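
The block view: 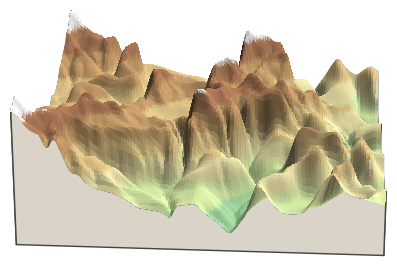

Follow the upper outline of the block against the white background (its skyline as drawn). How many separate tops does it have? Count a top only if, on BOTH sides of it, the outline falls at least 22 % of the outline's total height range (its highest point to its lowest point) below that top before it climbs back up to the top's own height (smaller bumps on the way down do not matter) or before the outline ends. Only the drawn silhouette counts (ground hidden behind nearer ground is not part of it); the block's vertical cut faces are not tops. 2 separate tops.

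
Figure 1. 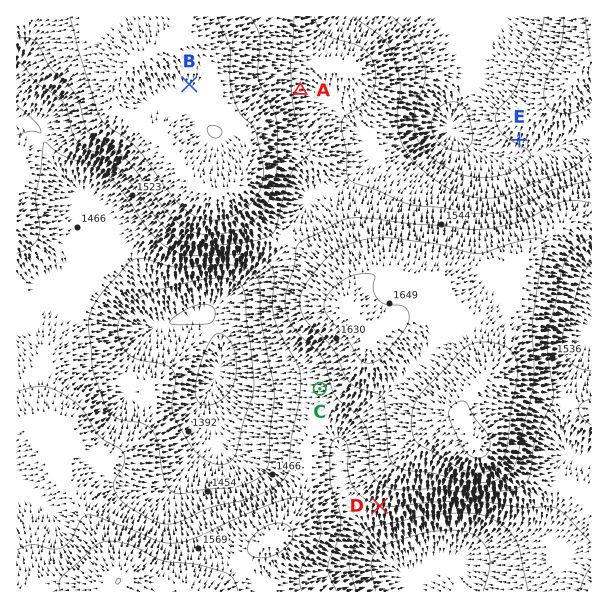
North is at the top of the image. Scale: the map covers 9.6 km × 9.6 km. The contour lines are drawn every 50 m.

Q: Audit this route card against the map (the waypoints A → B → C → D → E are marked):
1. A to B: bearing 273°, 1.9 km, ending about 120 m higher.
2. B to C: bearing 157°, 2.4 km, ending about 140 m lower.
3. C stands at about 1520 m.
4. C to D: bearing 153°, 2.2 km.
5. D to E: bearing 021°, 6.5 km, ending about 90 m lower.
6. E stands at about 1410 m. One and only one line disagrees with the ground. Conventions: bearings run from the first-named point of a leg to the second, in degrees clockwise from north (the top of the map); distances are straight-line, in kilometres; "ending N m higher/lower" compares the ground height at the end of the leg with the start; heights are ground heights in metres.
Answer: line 2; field distance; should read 5.5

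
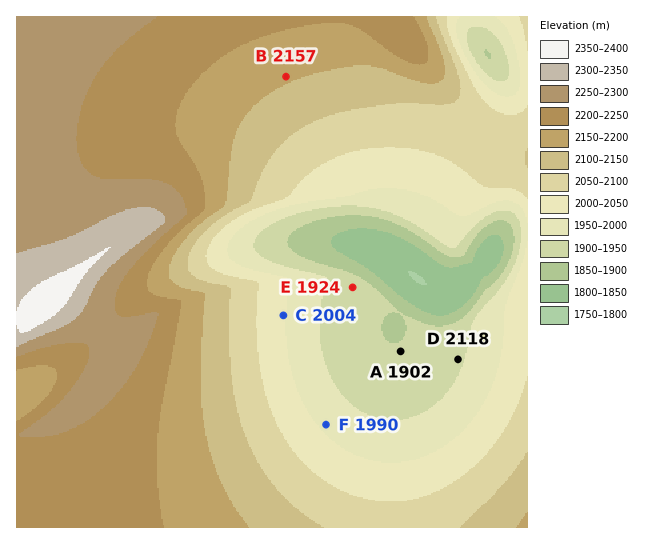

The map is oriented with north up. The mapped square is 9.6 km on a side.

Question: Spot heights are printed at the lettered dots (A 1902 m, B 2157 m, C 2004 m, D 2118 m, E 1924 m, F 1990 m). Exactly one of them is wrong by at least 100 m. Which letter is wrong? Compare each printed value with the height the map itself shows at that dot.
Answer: D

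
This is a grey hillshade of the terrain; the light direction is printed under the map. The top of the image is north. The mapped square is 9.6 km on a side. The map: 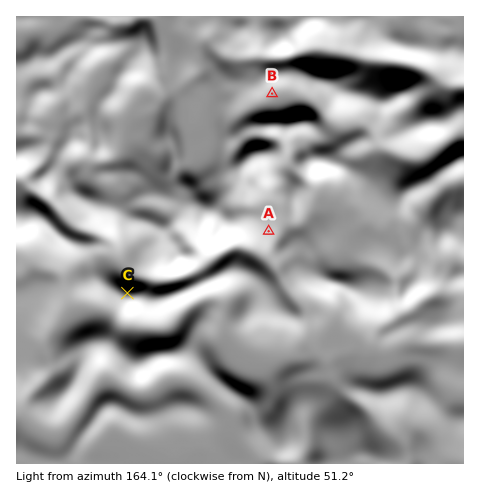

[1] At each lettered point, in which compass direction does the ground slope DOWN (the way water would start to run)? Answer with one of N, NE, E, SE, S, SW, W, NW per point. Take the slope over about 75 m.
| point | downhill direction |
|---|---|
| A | SE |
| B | SE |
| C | N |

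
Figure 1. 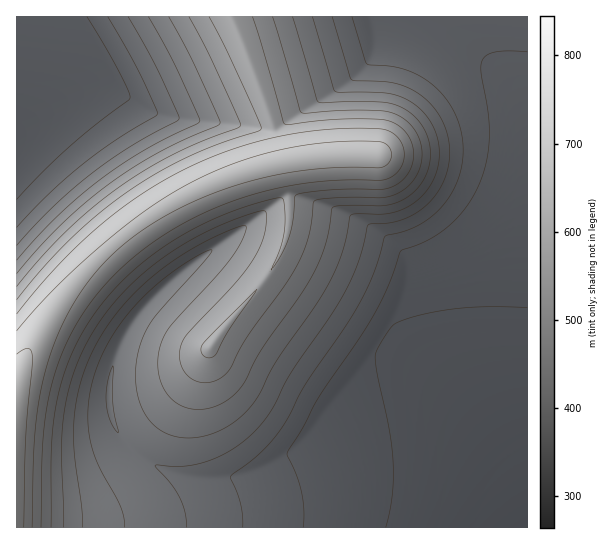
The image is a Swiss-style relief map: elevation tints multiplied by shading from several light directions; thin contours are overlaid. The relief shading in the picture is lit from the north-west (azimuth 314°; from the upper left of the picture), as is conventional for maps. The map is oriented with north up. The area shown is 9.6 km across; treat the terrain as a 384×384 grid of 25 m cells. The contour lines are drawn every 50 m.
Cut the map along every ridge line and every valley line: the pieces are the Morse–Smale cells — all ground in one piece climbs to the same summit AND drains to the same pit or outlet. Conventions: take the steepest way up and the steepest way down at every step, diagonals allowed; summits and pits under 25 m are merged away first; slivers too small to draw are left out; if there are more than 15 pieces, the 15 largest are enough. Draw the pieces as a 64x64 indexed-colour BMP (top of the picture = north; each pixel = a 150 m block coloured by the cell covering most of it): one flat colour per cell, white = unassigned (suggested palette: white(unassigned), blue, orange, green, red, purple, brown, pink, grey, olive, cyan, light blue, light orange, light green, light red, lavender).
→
<image width="64" height="64" href="data:image/bmp;base64,Qk12CAAAAAAAAHYAAAAoAAAAQAAAAEAAAAABAAQAAAAAAAAIAAATCwAAEwsAABAAAAAAAAAA////ALR3HwAOf/8ALKAsACgn1gC9Z5QAS1aMAMJ34wB/f38AIr28AM++FwDox64AeLv/AIrfmACWmP8A1bDFABEREREREREREREREREREREREREREREREREREREREREREREREREREREREREREREREREREREREREREREREREREREREREREREREREREREREREREREREREREREREREREREREREREREREREREREREREREREREREREREREREREREREREREREREREREREREREREREREREREREREREREREREREREREREREREREREREREREREREREREREREREREREREREREREREREREREREREREREREREREREREREREREREREREREREREREREREREREREREREREREREREREREREREREREREREREREREREREREREREREREREREREREREREREREREREREREREREREREREREREREREREREREREREREREREREREREREREREREREREREREREREREREREREREREREREREREREREREREREREREREREREREREREREREREREREREREREREREREREREREREREREREREREREREREREREREREREREREREREREREREREREREREREREREREREREREREREREREREREREREREREREREREREREREREREREREREREREREREREREREREREREREREREREREREREREREREREREREREREREREREREREREREREREREREREREREREREREREREREREREREREREREREREREREREREREREREREREREREREREREREREREREREREREREREREREREREREREREREREREREREREREREREREREREREREREREREREREREREREREREREREREREREREREREhERERERERERERERERERERERERERERERERERERERERESERERERERERERERERERERERERERERERERERERERERERIhEREREREREREREREREREREREREREREREREREREREREiERERERERERERERERERERERERERERERERERERERERESIhERERERERERERERERERERERERERERERERERERERERIiIREREREREREREREREREREREREREREREREREREREREiIhERERERERERERERERERERERERERERERERERERERESIiIRERERERERERERERERERERERERERERERERERERERIiIiEREREREREREREREREREREREREREREREREREREREiIiIRERERERERERERERERERERERERERERERERERERESIiIiERERERERERERERERERERERERERERERERERERERIiIiIhEREREREREREREREREREREREREREREREREREREiIiIiIRERERERERERERERERERERERERERERERERERESIiIiIiERERERERERERERERERERERERERERERERERERIiIiIiIhEREREREREREREREREREREREREREREREREREiIiIiIiIRERERERERERERERERERERERERERERERERESIiIiIiIiERERERERERERERERERERERERERERERERERIiIiIiIiIiEREREREREREREREREREREREREREREREREiIiIiIiIiIhERERERERERERERERERERERERERERERESIiIiIiIiIiIhERERERERERERERERERERERERERERERIiIiIiIiIiIiIREREREREREREREREREREREREREREREiIiIiIiIiIiIiIRERERERERERERERERERERERERERESIiIiIiIiIiIiIiIRERERERERERERERERERERERERERIiIiIiIiIiIiIiIiIREREREREREREREREREREREREREiIiIiIiIiIiIiIiIiIhERERERERERERERERERERERESIiIiIiIiIiIiIiIiIiIiIRERERERERERERERERERERIiIiIiIiIiIiIiIiIiIiIiEREREREREREREREREREREiIiIiIiIiIiIiIiIiIiIiIRERERERERERERERERERESIiIiIiIiIiIiIiIiIiIiIRERERERERERERERERERERIiIiIiIiIiIiIiIiIiIiIhEREREREREREREREREREREiIiIiIiIiIiIiIiIiIiIiERERERERERERERERERERESIiIiIiIiIiIiIiIiIiIiIRERERERERERERERERERERIiIiIiIiIiIiIiIiIiIiIREREREREREREREREREREREiIiIiIiIiIiIiIiIiIiIhERERERERERERERERERERESIiIiIiIiIiIiIiIiIiIiERERERERERERERERERERERIiIiIiIiIiIiIiIiIiIiEREREREREREREREREREREREiIiIiIiIiIiIiIiIiIiIRERERERERERERERERERERESIiIiIiIiIiIiIiIiIiIRERERERERERERERERERERERIiIiIiIiIiIiIiIiIiIhEREREREREREREREREREREREiIiIiIiIiIiIiIiIiIiERERERERERERERERERERERESIiIiIiIiIiIiIiIiIiERERERERERERERERERERERERIiIiIiIiIiIiIiIiIiIREREREREREREREREREREREREiIiIiIiIiIiIiIiIiIRERERERERERERERERERERERESIiIiIiIiIiIiIiIiIhERERERERERERERERERERERER"/>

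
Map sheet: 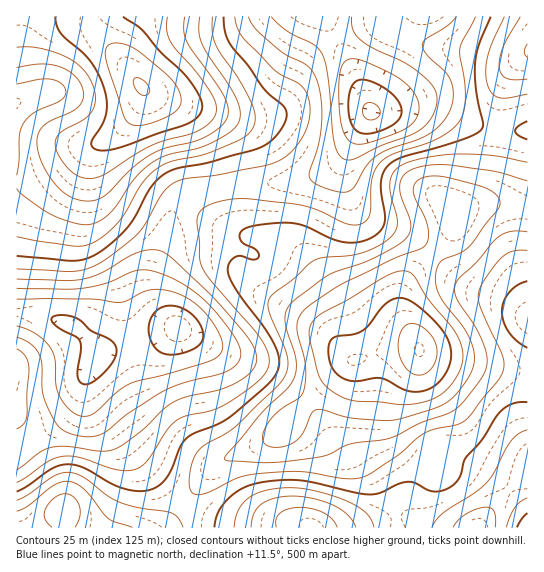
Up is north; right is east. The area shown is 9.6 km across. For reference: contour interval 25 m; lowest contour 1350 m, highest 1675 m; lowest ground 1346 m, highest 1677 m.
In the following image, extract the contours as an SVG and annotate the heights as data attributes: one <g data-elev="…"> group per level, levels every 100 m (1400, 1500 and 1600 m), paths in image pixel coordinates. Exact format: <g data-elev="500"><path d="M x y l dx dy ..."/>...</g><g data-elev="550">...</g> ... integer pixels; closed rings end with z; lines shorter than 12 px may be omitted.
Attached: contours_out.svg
<g data-elev="1400"><path d="M17 299l74 0 28 3 8-2 22-10 9-1 11 2 18 7 16 13 15 20 4 10 1 6-4 8-9 6-81 23-12 8-22 21-6 3-7 0-7-2-5-4-11-15-3-12-1-25-6-12-14-13-18-7"/><path d="M354 144l-7-5-4-9-3-13-1-22 0-17 2-11 5-6 7-2 17 5 31 15 13 14 4 8 1 6-3 12-11 10-36 14-8 1z"/></g><g data-elev="1500"><path d="M214 527l5-16 10-13 15-11 19-5 22-2 17 1 67 13 10-1 19-9 9-2 8 1 16 8 14-1 7-4 6-6 8-22 16-18 17-27 7-6 7-3 14-2"/><path d="M527 513l-6 6-4 8"/><path d="M527 348l-10-7-8-9-5-10-2-11 2-9 5-9 8-7 10-5"/><path d="M17 256l54 5 11-1 9-3 16-10 19-18 9-12 15-28 7-9 7-6 13-6 30-5 48-14 12-5 10-9 9-14 0-11-4-5-17-15-17-24-17-21-6-12-1-16"/><path d="M527 139l-9-4-3-4 3-5 9-5"/><path d="M491 17l-12 28-4 18 1 24 7 35-1 7-4 4-12 5-63 19-14 8-5 6-3 8 0 12 4 28-2 8-5 6-15 8-17 1-15-3-29-14-17-2-32 3-8 3-5 4 0 4 2 5 14 8 2 3 1 4-5 3-13-4-6 1-6 7-1 9 7 16 31 41 11 20 2 9 0 8-4 8-6 9-42 35-10 6-23 8-7 5-7 9-13 30-6 7-8 5-12 2-16-2-14-5-28-16-16-4-8 2-8 3-24 17-10 6"/></g><g data-elev="1600"><path d="M390 403l13 2 12-1 13-3 10-5 8-6 8-9 6-11 3-11-1-13-7-15-27-32-14-23-4-4-5-1-8 1-10 3-37 23-28 15-9 8-4 9 1 11 8 32 3 8 6 6 11 8 12 5z"/><path d="M17 47l20 1 24 6 16 9 12 14 6 17 0 8-2 7-8 10-25 14-4 5-1 7 5 13 11 13 12 7 12 0 12-5 44-28 48-15 10-7 6-8 1-10-5-12-14-20-21-23-6-9-3-11 0-13"/></g>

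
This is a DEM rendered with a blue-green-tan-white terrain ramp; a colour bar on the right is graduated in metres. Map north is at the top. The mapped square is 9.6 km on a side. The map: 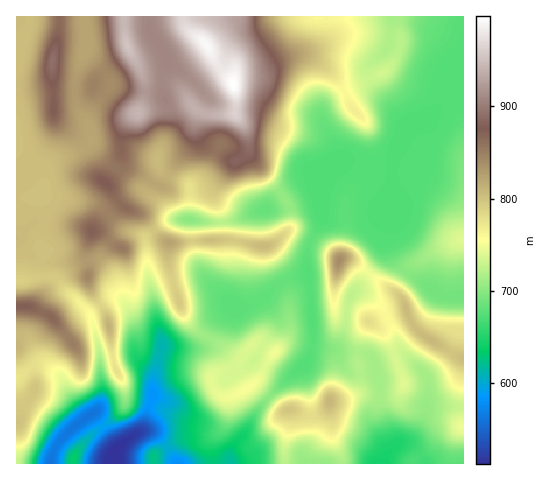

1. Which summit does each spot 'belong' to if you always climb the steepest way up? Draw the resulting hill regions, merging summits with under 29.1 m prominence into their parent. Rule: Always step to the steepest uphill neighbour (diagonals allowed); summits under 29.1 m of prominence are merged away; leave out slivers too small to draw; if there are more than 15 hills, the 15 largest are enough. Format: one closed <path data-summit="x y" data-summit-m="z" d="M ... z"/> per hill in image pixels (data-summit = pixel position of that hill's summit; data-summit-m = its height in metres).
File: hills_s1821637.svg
<path data-summit="234 84" data-summit-m="998" d="M463 16l-313 0 0 15 18 30-5 14-1 14 8 23 0 11-13 38 7 13 25 11 1 25-2 9-14-1-15-16-12-8-20-18-19-13-18-20-8 7-29 12-5 4-2 6-12-10-13-6-5-6 0 130 15 0 12-4 12 1 35 36 9 33 3 37-1 20-3 7-5 3 23 33-1 18 62-1-12-19-10-10-14-3 12-34 1-20 8-30 27 1 11-3 16-25 11-9 26-7 11-6 17-16 27-9 1-28 14-25-4-16 0-19 9-17 11-7 11 0 19 4 21-1 12-37 10-7 11-1 8-5 16-21 7-3 10-1z"/><path data-summit="248 388" data-summit-m="752" d="M308 274l-27 8-17 16-11 6-26 7-11 9-12 21-9 6-33 0-8 30-1 20-12 34 14 3 10 10 13 20 52 0 0-9 3-8 11-12 16-28 48-46 6-18-3-52z"/><path data-summit="340 260" data-summit-m="840" d="M392 161l-6 4-17 0-19-4-11 0-11 7-9 17 0 19 4 16-15 30 0 23 3 18 3 36-1 19 21 2 5-5 7-20 4-25 31-41 3-25 5-14-1-14 4-8z"/><path data-summit="330 400" data-summit-m="808" d="M314 346l-6 15-48 46-16 28-11 12-3 8 1 9 151 0 5-10 8-8-15-40 0-22-7-24-5-6-8-2-21 0z"/><path data-summit="463 239" data-summit-m="740" d="M463 90l-9 0-7 3-16 21-8 5-11 1-10 7-10 38 0 31-4 8 2 18-3 10 2 18 7 13 9 9 14 8 15 12 10 4 20-1z"/><path data-summit="127 46" data-summit-m="953" d="M148 16l-64 1 3 25-1 11 18 17 8 14-24 33-1 5 5 12-1 10 17 19 19 13 20 18 12 8 15 16 14 1 2-9-1-25-25-11-7-13 13-38 0-11-8-23 1-14 5-14-18-30z"/><path data-summit="433 341" data-summit-m="807" d="M390 211l-8 27-1 19-30 38-8 41-9 12-5 1 10 3 25 1 5 3 6 8 16-8 13-3 23 24 0 32 7-3 29 1 1-110-20-1-7-2-32-22-9-9-9-20 0-11 3-10z"/><path data-summit="53 62" data-summit-m="890" d="M83 16l-52 0-3 13-12 21 0 98 5 8 17 8 7 8 3-6 5-4 29-12 10-9-2-15-13-20-3-12 3-21 10-28z"/><path data-summit="26 306" data-summit-m="874" d="M52 276l-36 5 0 96 22-13 10 2 14 11 8 19 17 21 11-7 4-13-2-44-6-27-4-13-35-36z"/><path data-summit="74 459" data-summit-m="634" d="M94 414l-10 4-25 23-6 10-1 13 62-1 2-17z"/>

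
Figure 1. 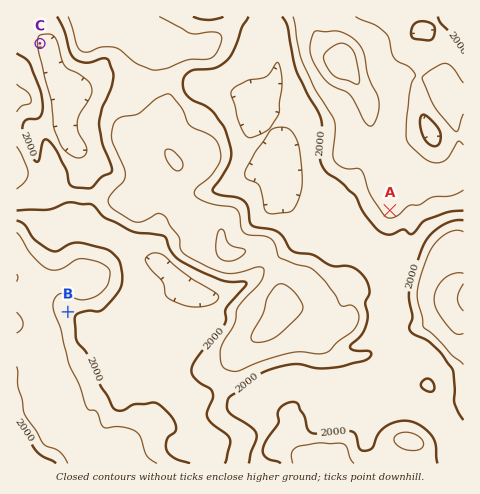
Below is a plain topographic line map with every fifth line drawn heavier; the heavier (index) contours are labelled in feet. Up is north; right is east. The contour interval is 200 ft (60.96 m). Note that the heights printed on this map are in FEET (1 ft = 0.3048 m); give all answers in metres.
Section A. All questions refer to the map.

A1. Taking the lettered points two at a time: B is below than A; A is above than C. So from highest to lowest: A B C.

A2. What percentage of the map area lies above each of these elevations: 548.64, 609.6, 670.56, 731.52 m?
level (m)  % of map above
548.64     94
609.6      59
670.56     34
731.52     4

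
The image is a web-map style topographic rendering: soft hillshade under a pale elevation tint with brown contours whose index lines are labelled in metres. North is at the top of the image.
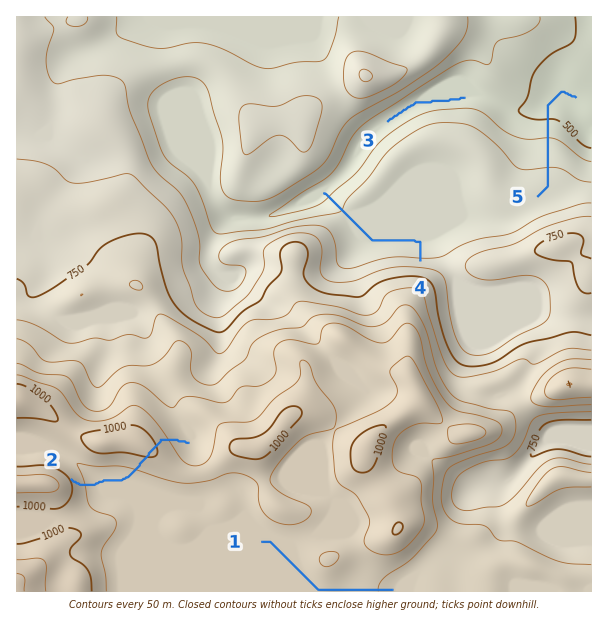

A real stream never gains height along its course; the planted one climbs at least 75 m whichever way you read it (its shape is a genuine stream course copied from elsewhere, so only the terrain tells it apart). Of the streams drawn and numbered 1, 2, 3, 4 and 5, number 2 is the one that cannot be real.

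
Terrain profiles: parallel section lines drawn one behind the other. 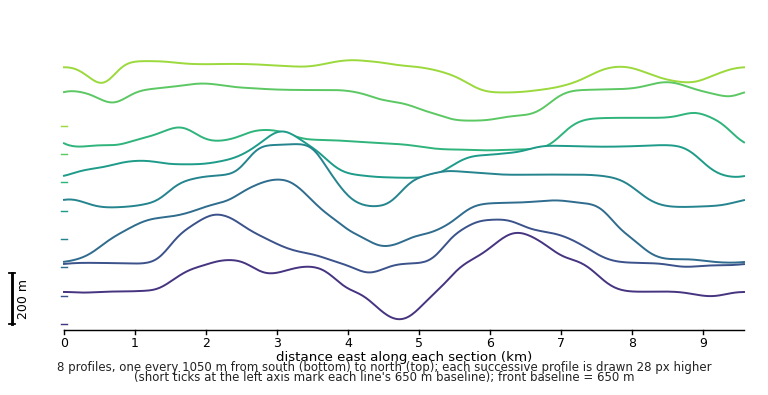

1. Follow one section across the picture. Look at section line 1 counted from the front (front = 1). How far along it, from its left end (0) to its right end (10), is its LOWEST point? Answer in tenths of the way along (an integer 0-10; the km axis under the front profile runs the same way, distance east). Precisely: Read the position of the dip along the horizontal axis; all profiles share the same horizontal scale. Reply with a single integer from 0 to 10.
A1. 5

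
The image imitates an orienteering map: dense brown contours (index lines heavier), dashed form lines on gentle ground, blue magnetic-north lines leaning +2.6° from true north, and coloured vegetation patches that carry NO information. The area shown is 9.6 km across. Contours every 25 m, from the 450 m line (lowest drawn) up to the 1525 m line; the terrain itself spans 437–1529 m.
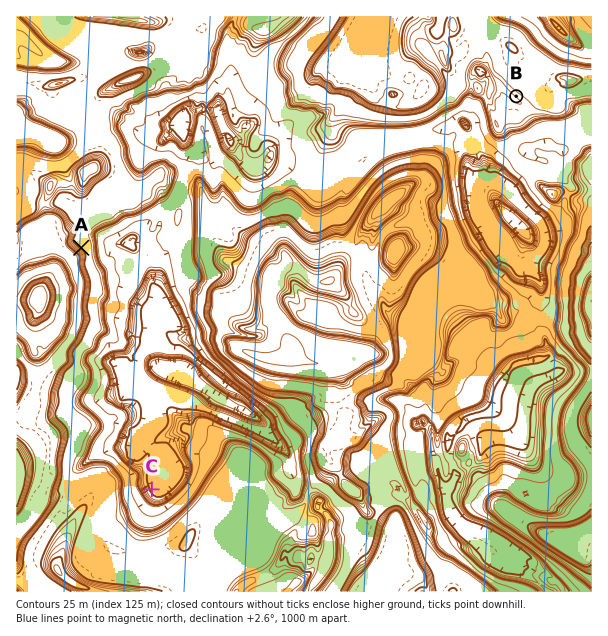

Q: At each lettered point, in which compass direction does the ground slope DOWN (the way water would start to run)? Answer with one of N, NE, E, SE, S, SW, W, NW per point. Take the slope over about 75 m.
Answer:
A NE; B SW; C NE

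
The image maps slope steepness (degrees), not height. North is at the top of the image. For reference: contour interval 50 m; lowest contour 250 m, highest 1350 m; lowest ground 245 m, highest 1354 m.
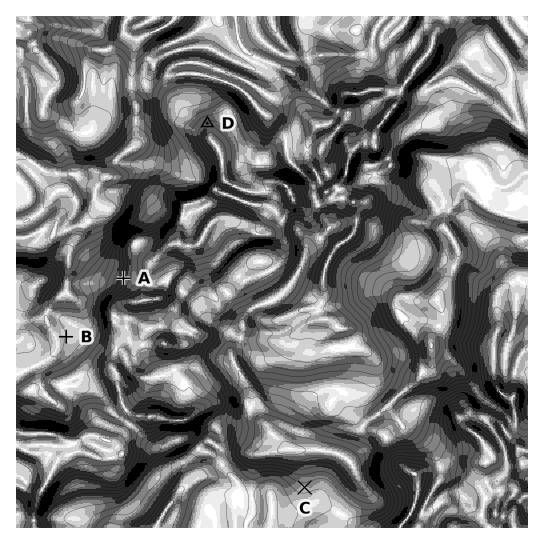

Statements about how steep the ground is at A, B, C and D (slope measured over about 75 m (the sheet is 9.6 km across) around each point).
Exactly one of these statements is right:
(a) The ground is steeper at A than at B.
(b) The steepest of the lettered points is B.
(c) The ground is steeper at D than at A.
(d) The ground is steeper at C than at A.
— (a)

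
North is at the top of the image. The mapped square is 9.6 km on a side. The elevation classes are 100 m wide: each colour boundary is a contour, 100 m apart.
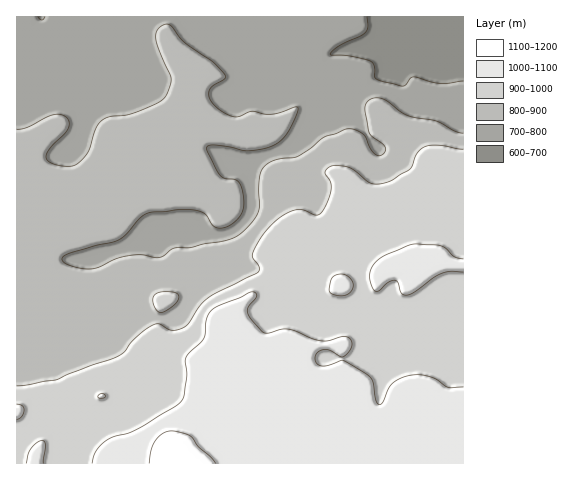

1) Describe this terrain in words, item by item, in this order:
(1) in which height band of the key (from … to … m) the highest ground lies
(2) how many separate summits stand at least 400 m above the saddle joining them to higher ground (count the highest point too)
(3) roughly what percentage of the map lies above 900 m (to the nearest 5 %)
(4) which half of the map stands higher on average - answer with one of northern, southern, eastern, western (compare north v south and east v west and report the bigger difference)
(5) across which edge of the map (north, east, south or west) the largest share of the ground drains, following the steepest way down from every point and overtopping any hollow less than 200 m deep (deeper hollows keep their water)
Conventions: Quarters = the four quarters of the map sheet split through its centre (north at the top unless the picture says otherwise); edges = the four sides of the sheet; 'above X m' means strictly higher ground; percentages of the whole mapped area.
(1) Between 1100 and 1200 m: that is the band holding the highest ground.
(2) There is 1 summit with 400 m or more of prominence.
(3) Roughly 45 % of the ground is higher than 900 m.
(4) The southern half stands higher on average than the northern half.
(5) Most of the ground drains across the northern edge.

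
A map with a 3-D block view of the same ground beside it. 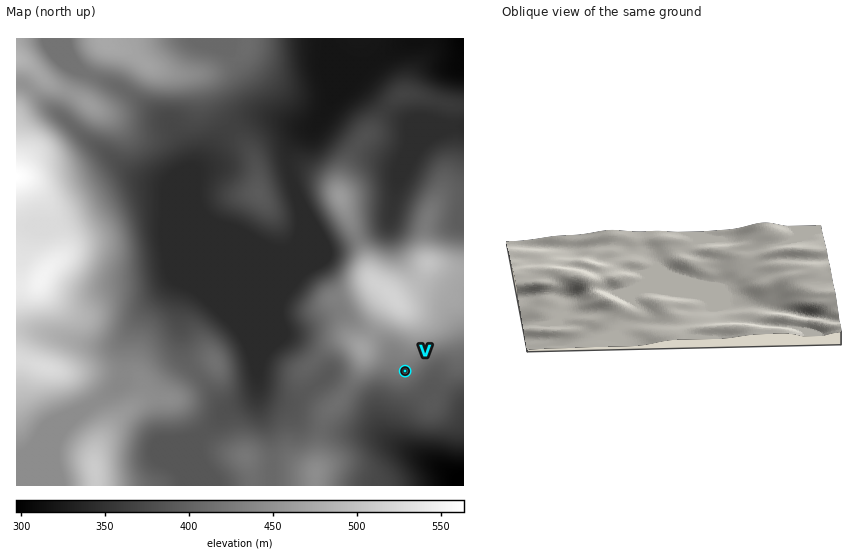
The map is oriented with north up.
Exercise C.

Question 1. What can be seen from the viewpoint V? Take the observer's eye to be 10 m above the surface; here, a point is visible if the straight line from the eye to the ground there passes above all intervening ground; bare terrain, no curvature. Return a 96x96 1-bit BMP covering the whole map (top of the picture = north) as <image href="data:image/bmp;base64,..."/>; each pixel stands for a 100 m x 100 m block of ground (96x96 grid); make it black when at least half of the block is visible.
<image width="96" height="96" href="data:image/bmp;base64,Qk2+BAAAAAAAAD4AAAAoAAAAYAAAAGAAAAABAAEAAAAAAIAEAAATCwAAEwsAAAIAAAAAAAAA////AAAAAAAAAH/4AAAgAP///8AAAH/8AAAwAH///4AAAH/8AAA4AP///wAAAH/+AAA4AP///gAAAH/+AAA8Af///AAAAH//gAB+A///+AAAAH//4AB+P///8AAAAH//+AD/f///4AAAAH///AH/////4AAAAH///gf/////wAAAAH/8f//4f///wAAAAD/4P//gAf//wAAAAD/wP//gAH//wADAAB/wP//AAD//8ADwAA/wP/+AAD///wD4AAfwf/8AAB///8D/AAHwf/wAAB///+D/4AD4f8AAAB////D//AB4f4AAAA////Af/4A//wAAAAf///gH/8Af/AAAAAP///gAf+Af8AAAAAH///8Af/AeAAAAAAB///8Af+AAAAAAAAA///8A/4AAAAAAAAA///8B/wAAAAAAAAA///8D/AAAAAAAAAA///8P4AAAAAAAAAA////8AAAAAAAAAAAf//8AAAAAAAAAAAAf//8AAAAAAAAAAAAP//8AAAAAAAAAAAAH//8AAAAAAAAAAAAH//8AAAAAAAAAAAAH/4MAAAAAAAAAAAAP/gEAAAAAAAAAAAAP/AAAAAAAAAAAAAAP8AAAAAAAAAAAAAAPgAAAAAAAAAAAAAAMAAAAAAAAAAAAAAAAAAAAAAAAAAAAAAAAAAAAAAAAAAAAAAAAAAAAAAAAAAAAAAAAAAAAAAAAAAAAAAAAAAAAAAAAAAAAAAAAAAAAAAAAAAAAAAAAAAAAAAAAAAAAAAAAAAAAAAAAAAAAAAAAAAAAAAAAAAAAAAAAAAAAAAAAAAAAAAAAAAAAAAAAAAAAAAAAAAAAAAAAAAAAAAAAAAAAAAAAAAAAAAAAAAAAAAAAAAAAAAAAAAAAAAAAAAAAAAAAAAAAAAAAAAAAAAAAAAAAAAAAAAAAAAAAAAAAAAAAAAAAAAAAAAAAAAAAAAAAAAAAAAAAAAAAAAAAAAAAAAAAAAAAAAAAAAAAAAAAAAAAAAAAAAAAAAAAAAAAAAAAAAAAAAAAAAAAAAAAAAAAAAAAAAAAAAAAAAAAAAAAAAAAAAAAAAAAAAAAAAAAAAAAAAAAAAAAAAAAAAAAAAAAAAAAAAAAAAAAAAAAAAAAAAAAAAAAAAAAAAAAAAAAAAAAAAAAAAAAAAAAAAAAAAAAAAAAAAAAAAAAAAAAAAAAAAAAAAAAAAAAAAAAAAAAAAAAAAAAAAAAAAAAAAAAAAAAAAAAAAAAAAAAAAAAAAAAAAAAAAAAAAAAAAAAAAAAAAAAAAAAAAAAAAAAAAAAAAAAAAAAAAAAAAAAAAAAAAAAAAAAAAAAAAAAAAAAAAAAAAAAAAAAAAAAAAAAAAAAAAAAAAAAAAAAAAAAAAAAAAAAAAAAAAAAAAAAAAAAAAAAAAAAAAAAAAAAAAAAAAAAAAAAAAAAAAAAAAAAAAAAAAAAAAAAAAAAAAAAAAAAAAAAAAAAAAAAAAAAAAAAAAAAAAAAAAAAAAAAAAAAAAAAAAAAAAAAAAAAAAAAAAAAAAAAAAAAAAAAAAAAAAAAAAAAAAAAAAA="/>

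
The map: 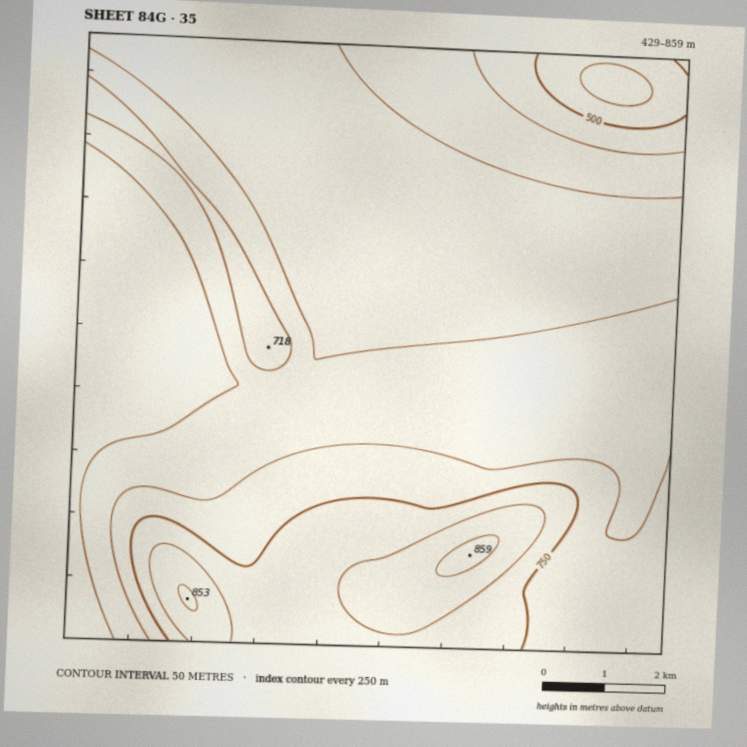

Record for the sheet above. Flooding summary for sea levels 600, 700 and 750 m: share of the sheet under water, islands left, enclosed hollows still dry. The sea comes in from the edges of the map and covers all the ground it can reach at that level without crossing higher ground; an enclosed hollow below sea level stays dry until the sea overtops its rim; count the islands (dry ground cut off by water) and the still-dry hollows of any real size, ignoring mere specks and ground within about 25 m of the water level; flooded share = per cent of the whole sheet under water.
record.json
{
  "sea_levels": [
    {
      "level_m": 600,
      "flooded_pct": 10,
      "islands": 0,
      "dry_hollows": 0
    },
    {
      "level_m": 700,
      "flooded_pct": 71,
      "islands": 0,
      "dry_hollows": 0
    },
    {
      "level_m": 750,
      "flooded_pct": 85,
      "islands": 0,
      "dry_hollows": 0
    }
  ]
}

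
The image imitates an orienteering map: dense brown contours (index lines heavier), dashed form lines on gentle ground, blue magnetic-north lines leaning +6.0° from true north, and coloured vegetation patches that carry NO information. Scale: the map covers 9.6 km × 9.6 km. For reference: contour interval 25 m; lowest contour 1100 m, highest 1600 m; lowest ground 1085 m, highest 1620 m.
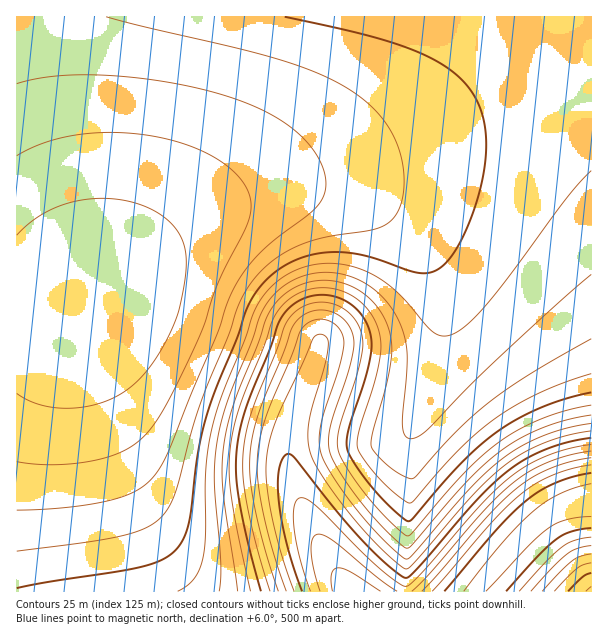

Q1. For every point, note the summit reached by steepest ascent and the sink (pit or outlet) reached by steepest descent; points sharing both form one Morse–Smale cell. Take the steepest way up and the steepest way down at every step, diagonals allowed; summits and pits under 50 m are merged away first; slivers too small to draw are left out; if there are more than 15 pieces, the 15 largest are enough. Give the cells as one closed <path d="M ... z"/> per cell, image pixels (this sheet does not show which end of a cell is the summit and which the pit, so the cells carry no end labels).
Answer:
<path d="M591 16l-574 0-1 298 41-1 17-3 10-4 65-54 37-28 39-20 30-11 33-6 30 0 26 5 33 13 21 15 14 14 12 17 15 34 5 26 0 22-6 32-28 69 2 28-6 86 0 43 68 1 38-46 31-29 20-11 29-6z"/><path d="M318 187l-30 0-21 3-42 14-52 30-89 72-10 4-17 3-41 2 1 277 389-1 0-43 6-86-2-28 18-42 12-39 4-20 0-22-4-20-6-19-10-21-12-17-14-14-33-21-21-7z"/><path d="M591 500l-15 2-13 4-20 11-31 29-37 45 116 1z"/>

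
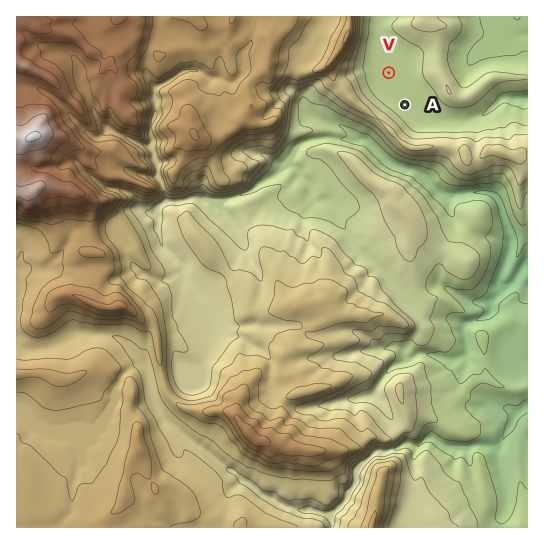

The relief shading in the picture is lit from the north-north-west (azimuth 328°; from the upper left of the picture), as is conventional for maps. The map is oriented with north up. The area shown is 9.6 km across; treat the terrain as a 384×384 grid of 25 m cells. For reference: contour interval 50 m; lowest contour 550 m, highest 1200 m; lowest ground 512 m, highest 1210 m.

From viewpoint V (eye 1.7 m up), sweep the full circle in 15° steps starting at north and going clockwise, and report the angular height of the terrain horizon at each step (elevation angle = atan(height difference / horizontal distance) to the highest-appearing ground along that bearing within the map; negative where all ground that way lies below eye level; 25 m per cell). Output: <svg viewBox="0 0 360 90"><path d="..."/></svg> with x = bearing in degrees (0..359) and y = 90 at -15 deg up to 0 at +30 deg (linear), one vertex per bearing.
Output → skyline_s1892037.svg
<svg viewBox="0 0 360 90"><path d="M0 58l15-4 15-3 15 1 15 2 15-1 15-1 15 0 15 3 15-3 15-1 15-2 15-4 15-2 15-2 15-2 15-1 15 1 15 0 15-9 15-6 15 1 15 17 15 17"/></svg>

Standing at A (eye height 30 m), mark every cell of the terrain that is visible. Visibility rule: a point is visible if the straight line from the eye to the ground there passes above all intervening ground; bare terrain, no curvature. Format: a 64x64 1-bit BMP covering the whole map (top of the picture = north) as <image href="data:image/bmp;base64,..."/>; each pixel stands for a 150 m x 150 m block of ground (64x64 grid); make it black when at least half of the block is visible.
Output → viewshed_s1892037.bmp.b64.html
<image width="64" height="64" href="data:image/bmp;base64,Qk0+AgAAAAAAAD4AAAAoAAAAQAAAAEAAAAABAAEAAAAAAAACAAATCwAAEwsAAAIAAAAAAAAA////AAAAAAAAAAAAAAAAAAAAAAAAAAAAAAAAAAAAAAAAAAAAAAAAAAAAAAAAAAAAAAAAAAAAAAAAAAAAAAAAAAAAAAAAAAAAAAAAAAAAAAAAAAAAAAAAAAAAAAAAAAAAAAAAAAAAAAAAAAAAAAAAAAAAAAAAAAAAAAAAAAAAAAAAAAAAAAAAAAAAAAAAAAAAAAAAAAAAAAAAAAAAAAAAAAAAAAAAAAAAAAAAAAAAAAAAAAAAAAAAAAAAAAAAAAAAAAAAAAAAAAAAAAAAAAAAAAAAAAAAAAAAAAAAAAAAAAAAAAAAAAAAAAAAAAAAAAAAAAAAAAAAAAAAAAAAAAAAAAAAAAAAAAAAAAAAAAAAAAAAAAAAAAAAAAAAAAAAAAAAAAAAAAAAAAAAAAAAAAAAAAAAAAAAAAAAAAAAAAAAAAAAAAAAAAAAAAAAAAAAAAAAAAAAAAAAAAAAAAAAAAAAAAAAAAAAAAAAAAAAAAAAAAAAAAAAAAAAAAAAAAAAAAAAAAAAAAAAAToAAAAAAAD/+wAAAAAAAf//AAAAAAAD//4AAAAAAAf+DAAAAAAAH/4AAAAAAAA//gAAAAAAAH/8AAAAAAAAf/wAAAAAAAH/+AAAAAAAA//wAAAAAAAB//AAAAAAAAD/+AAAAAAAAH/4AAAAAAAAf/gAAAAAAAA//AAAAAAAADwAAA=="/>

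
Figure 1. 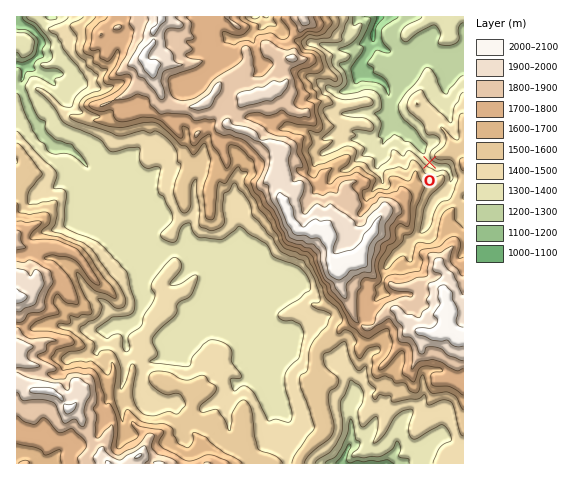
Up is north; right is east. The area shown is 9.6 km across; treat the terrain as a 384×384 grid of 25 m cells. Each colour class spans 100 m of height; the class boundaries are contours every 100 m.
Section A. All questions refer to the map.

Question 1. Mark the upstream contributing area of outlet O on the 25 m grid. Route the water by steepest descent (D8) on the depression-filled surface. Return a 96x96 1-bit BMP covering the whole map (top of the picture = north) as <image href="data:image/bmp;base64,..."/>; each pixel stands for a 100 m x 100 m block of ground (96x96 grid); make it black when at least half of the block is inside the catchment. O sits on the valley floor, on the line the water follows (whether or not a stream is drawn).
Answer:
<image width="96" height="96" href="data:image/bmp;base64,Qk2+BAAAAAAAAD4AAAAoAAAAYAAAAGAAAAABAAEAAAAAAIAEAAATCwAAEwsAAAIAAAAAAAAA////AAAAAAAAAAAAAAAAAAAAAAAAAAAAAAAAAAAAAAAAAAAAAAAAAAAAAAAAAAAAAAAAAAAAAAAAAAAAAAAAAAAAAAAAAAAAAAAAAAAAAAAAAAAAAAAAAAAAAAAAAAAAAAAAAAAAAAAAAAAAAAAAAAAAAAAAAAAAAAAAAAAAAAAAAAAAAAAAAAAAAAAAAAAAAAAAAAAAAAAAAAAAAAAAAAAAAAAAAAAAAAAAAAAAAAAAAAAAAAAAAAAAAAAAAAAAAAAAAAAAAAAAAAAAAAAAAAAAAAAAAAAAAAAAAAAAAAAAAAAAAAAAAAAAAAAAAAAAAAAAAAAAAAAAAAAAAAAAAAAAAAAAAAAAAAAAAAAAAAAAAAAAAAAAAAAAAAAAAAAAAAAAAAAAAAAAAAAAAAAAAAAAAAAAAAAAAAAAAAAAAAAAAAAAAAAAAAAAAAAAAAAAAAAAAAAAAAAAAAAAAAAAAAAAA/AAAAAAAAAAAAAwD/AAAAAAAAAAAAB8H/AAAAAAAAAAAAD8P/AAAAAAAAAAAAD+P/AAAAAAAAAAAAD///AAAAAAAAAAAAH///AAAAAAAAAAAAH///AAAAAAAAAAAAP///AAAAAAAAAAAAP///AAAAAAAAAAAAf///AAAAAAAAAAAAf///gAAAAAAAAAAAf///AAAAAAAAAAAAP///AAAAAAAAAAAAP//+AAAAAAAAAAAAB//+AAAAAAAAAAAAA///AAAAAAAAAAAAA///gAAAAAAAAAAAAf//gAAAAAAAAAAAAf//gAAAAAAAAAAAAP//gAAAAAAAAAAAAH//AAAAAAAAAAAAAH//AAAAAAAAAAAAAH//AAAAAAAAAAAAAD//AAAAAAAAAAAAAD//gAAAAAAAAAAAAA//wAAAAAAAAAAAAAP/wAAAAAAAAAAAAAH/4AAAAAAAAAAAAAD/4AAAAAAAAAAAAAB/4AAAAAAAAAAAAAB/8AAAAAAAAAAAAAB/8AAAAAAAAAAAAAB/8AAAAAAAAAAAAAA/8AAAAAAAAAAAAAAP8AAAAAAAAAAAAAAH8AAAAAAAAAAAAAAD4AAAAAAAAAAAAAAAwAAAAAAAAAAAAAAAAAAAAAAAAAAAAAAAAAAAAAAAAAAAAAAAAAAAAAAAAAAAAAAAAAAAAAAAAAAAAAAAAAAAAAAAAAAAAAAAAAAAAAAAAAAAAAAAAAAAAAAAAAAAAAAAAAAAAAAAAAAAAAAAAAAAAAAAAAAAAAAAAAAAAAAAAAAAAAAAAAAAAAAAAAAAAAAAAAAAAAAAAAAAAAAAAAAAAAAAAAAAAAAAAAAAAAAAAAAAAAAAAAAAAAAAAAAAAAAAAAAAAAAAAAAAAAAAAAAAAAAAAAAAAAAAAAAAAAAAAAAAAAAAAAAAAAAAAAAAAAAAAAAAAAAAAAAAAAAAAAAAAAAAAAAAAAAAAAAAAAAAAAAAAAAAAAAAAAAAAAAAAAAAAAAAAAAAAAAAAAAAAAAAAAAAAAAAAAAAAAAAAAAAAAAAAAAAAAAAAAAAAAAAAAAAAAAAAAAAAAAAAAAAA="/>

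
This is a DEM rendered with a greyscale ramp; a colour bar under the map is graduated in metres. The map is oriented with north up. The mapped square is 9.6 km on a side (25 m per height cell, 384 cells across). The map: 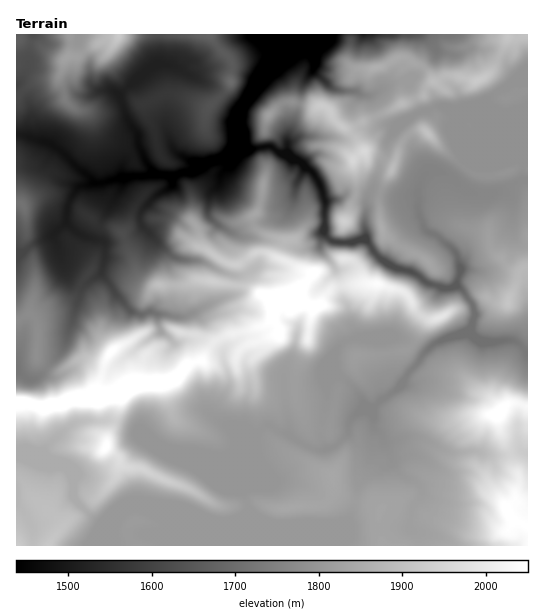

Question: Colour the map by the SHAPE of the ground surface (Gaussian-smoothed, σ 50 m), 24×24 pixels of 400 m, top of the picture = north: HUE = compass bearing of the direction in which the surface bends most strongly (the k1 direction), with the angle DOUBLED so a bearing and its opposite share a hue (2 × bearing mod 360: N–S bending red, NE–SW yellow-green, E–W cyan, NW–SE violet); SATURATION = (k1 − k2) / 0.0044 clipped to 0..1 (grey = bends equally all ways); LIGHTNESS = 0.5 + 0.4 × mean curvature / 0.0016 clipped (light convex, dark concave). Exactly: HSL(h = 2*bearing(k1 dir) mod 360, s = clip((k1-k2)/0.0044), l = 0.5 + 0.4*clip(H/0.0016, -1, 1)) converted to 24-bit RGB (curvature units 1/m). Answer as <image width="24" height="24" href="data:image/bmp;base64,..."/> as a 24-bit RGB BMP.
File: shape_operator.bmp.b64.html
<image width="24" height="24" href="data:image/bmp;base64,Qk32BgAAAAAAADYAAAAoAAAAGAAAABgAAAABABgAAAAAAMAGAAATCwAAEwsAAAAAAAAAAAAAkWeQood1m2pcW3tye3uAh4h5g3l6f3+Af39/f39/f39/f39/f399f39/gIB/dXd/iol6f4Z6g3N/g3J5bWKLklGMupJjXqdgh2x3eox8q36mrUdnUnhigIl6hHmBfnp1e1xSYbFraoaUk2yVj3Knam2bfZNvaoCChIuAhoCBdH6GfYCIbW98ZGKKrppjdp1/dpGSiIGPak6Mr4SxvmR2U2VIfl1IV8bQjOLkk0uch2h2b45vf3tuh3Rzi3x7dIyOe4aMg4GLh3WOgXR5cmp/ZXukdrWprnV+hJN0hH1rgFdhc1tHt7VigprYlNTlpENVe0xQf31+f39/f3t/e4B4fYqIgoibknaHcoN6f3hvjHN7hnGHaGWNdbOUh1WOlLpofnlgXYpmiGGreXbCouuwaj1wdUNDf3Jif39sdIx2fH6AfHqCf5SPl5Nga4BVpGlqeH6FgHGDhnlziGZqjn1VgX8/lZVLfpJMfXZYdI1DLmwuWqIz3olHN0RTfWRzh6aIfZmgh26JfXdyfIZuhGtkhZF/hXySXIqGjW6Si3R9h2x5eW+XgnebqneVjMFxR1CGsr/01MD5wYvucqHj3U9uOm04XW1BbKNFYG1ZgGZzj3lfZaFpcnuJhY2BgXWJjIJxZ4BTbZCbg4ybcouUX3efbGO40qfXeoTeXkscYGAjqJdPwWF5UlSs4rXxsrHv3p3kNVpmRHxTeL5PZLh4b22Ahox7cXKBkGt4eZaOVpVSdo5Qf31tYXh+dbacb65kfHRCnmKIN6GItkLPR3m0y8xGfpZNWXtFx2KjwpHjNTe+zJpyuJRIOWBAnYVKVXlqlHyUhX2MknyKNJ5xjneugZ+WaYd+k4Fyhlp0YZh2laJ7IGBlubVD5qPnuFfyJdhYjCYSXcJaulTDtWKNuXKqfJHVYKj6OmmCYYZpiIJqiG2Etl5iJmcQW4ouhUM8enw4j15DcIKmo52KLVNqmr9+UJ5KbXodwAAtgf8Jjk0pnYRcsFybtFV90HJWtuQPcUg5Q2xUoZVLTGlGrXVQ4NL5a7bbEUygr31/Vphrt16GgK6dXUaZbaVilDNEziuwy3hTcZyNbY9MQHMsky9hlsfXlHS+aczL5p7iXzObuq6DUVmowPbfJGiD7I6gmQDEi5/Co3W9mbpWWaBkcUdtc7FPiDylUq2nwbTliG3XsK7gsELpGrprgpk8kVtO0IKcN8rVlkjAqufjcrXqaAYAmyMAAHxTpcBseWpar211Y8dHgUSDZm59rKx6Q0WHg65yPn1UjiIMnHQBXPTgloPdXILcYeKmL9YlngDg0e331gVSWAAAg9Hknc27iSKIaqVpfaeNZ52Lm8pePT9mmp1jh2pRVLKoe6tsPyBTpOHfg+ODjSOfbUwjcLwmuE7D67uFMwAyo64AGQA3tui+aZFngDVFXlWydpSZgJZ2jWpyust8T2B8RmOZi7SsU46KtDx7W23GOc3Au+mSQxLdqX7Q079WP2tN2rmQABKP9d7WBDOnsrJphV5+dImffJGLcIWHmH1+c2qOuY2plHuwPJmTlZNVXWmisIW4Nt+7Pit91rBdMlhTaUdr6c+dS52Vke1qLAAz0PoaPZKWmYZPZXWAfot7gYB5fnRneH5hdItvkotgjWhmq16ll01Zeo9CY60sjzYQBO8sZYAUnk3HPVZ98ejRXnfFYQAtJkTlzKKHPqGV5ol+Smt5fX5siGhhe5qcfnmcZ2yYk3yhiV5YilJtjpR8d4aLYkWkec19nDJzvVNtH8MdDT5XxdIAMwAEpELuYu3sb8ae3KPIK22+mEeNgbRKYJqmf39/f39/f4B9hXlKdl9be2dMhalkYpB5cT57mLVzZV2FrqiNt8mIDAUu+N7TJ0yGi54fcpAnVeKOrHdNPXZLYEHHj+Kdc2N8f4GAf39/f39/iWOfllagsOLPi6TTeFqoal2yl3uYanSFhqqj2Y2JAC4z6sfh4KPxa5Xp0uzxVkCvq2Sgzm/ONc+/f4U6d3xLcHxchnd6eYR3kl2hp2K809FMU2UfaWkuS4xml3mVfJeghVRgzlaDgt2rBTEluq5yHr5hlwETylwQdpU2V39PhUls1YvShGHG0YnaPpdjboiHYn2CWFCh3ayqxCHRk8VvO3BaWXhXe2xZdlZgaq1U3aeXHG2SJWw533sxRCTDx+fZnI/auH/Vd6e4PrOfllC7qWeEynaiSYdvYYSlPm6VyLRtmVLI5rbFZY3GRVOxZ1/BbYe6fNaOl5NOjkWsHxeuy1UWG5x/4OaHPTNvk6Qtpl8xm0FjbqBKl1VLr2xslnG6"/>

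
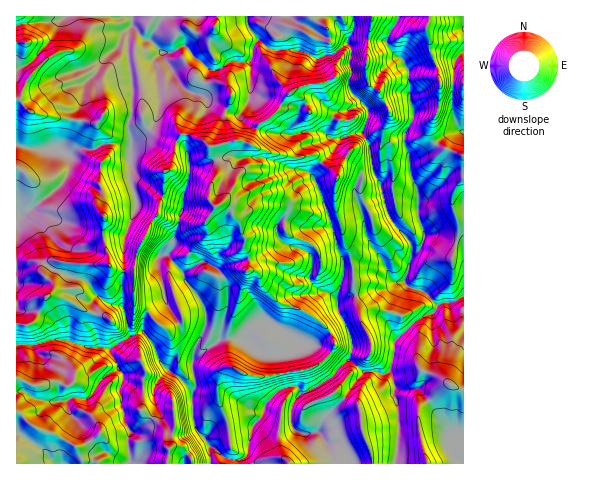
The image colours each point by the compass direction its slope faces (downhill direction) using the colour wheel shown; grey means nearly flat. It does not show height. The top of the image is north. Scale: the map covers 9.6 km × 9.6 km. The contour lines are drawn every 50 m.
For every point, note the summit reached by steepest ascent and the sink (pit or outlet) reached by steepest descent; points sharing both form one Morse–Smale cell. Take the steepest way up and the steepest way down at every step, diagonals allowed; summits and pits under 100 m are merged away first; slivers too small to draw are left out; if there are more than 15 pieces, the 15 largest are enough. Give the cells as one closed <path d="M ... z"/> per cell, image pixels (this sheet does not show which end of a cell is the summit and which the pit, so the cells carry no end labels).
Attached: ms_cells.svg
<path d="M132 25l-4 14 0 18 5 30-1 29-4 8 4 19 11-7 10-10 4 8 21 8 7 5 5 18-2 20-5 11 0 13-11 32 0 8-4 5-10 4 0 11 7 33-15 10-7 9 0 11 11 12 6 17 6 7 15 11 12 14 3-7-4-16 1-12 28-19 20 0 17 13 9 4 17 0 7-3 8-9 20 2 25 16 4-2 3 1 13 11 13 0 4 2 7-1 2-3 3-9 2-20 22-21 16-6 6-10 15-2 10-7 0-163-8 0-11 4-15 15-21 11 3 16 6 17 0 23 6 14-3 16-9 7 0-11-24-29-7-29-8-15-3-26-8-12 6-16 0-7-16-16-4-7 0-7 3-4 0-29-3-3-18 12-5 0-7 3-17-8-29-1-14-10-5 8 0 8-3 6-20 0-10 8-11 0-16-14-7-10-5 0-8 6-12 0-10-12-7-1z"/><path d="M119 143l-17 1-7 5-15-1-5 2-7 5 3 4-1 12-7 12-30 25-17 9 1 128 19 0 12-5 13-1 27 8 23 1 20-12 12-4 3-16 19-14-7-33 0-11 10-4 4-5 0-8 6-14 5-23-23-8-22-17-4-4-4-11 0-16z"/><path d="M132 16l-116 1 1 129 24 4 19 0 7 5 13-7 15 1 7-5 7-1 10 0 13 4-4-23 4-8 1-29-5-30 0-18 5-14z"/><path d="M61 339l-13 1-12 5-20 1 0 117 114 1-2-26 2-7-6-10-4-28 3-18-5-7-8-19-22-2z"/><path d="M398 16l-150 0-1 8 11 15 14 11 29 1 17 8 17-6 11-9 5 3 0 29-3 4 0 7 4 7 16 16 0 7-6 16 8 12 3 26 8 15 7 29 24 29 0 11 9-7 3-16-6-14 0-23-6-17-3-23-5-11 2-12 8-15 0-7-5-14 0-25-5-9-17-19 2-10 7-9z"/><path d="M463 296l-9 6-15 2-6 10-16 6-23 23-4 29 5 14-1 10 4 9 1 14-3 45 68-1z"/><path d="M241 339l-20 0-28 19-1 12 4 12-4 11 1 27 4 11 7 7 7-6 12-3 29-2 11-13 3-10 13-14 16-4 6 8 4-1 28-17 12-13-26-17-20-2-8 9-7 3-17 0-9-4z"/><path d="M144 332l-13 4-21 13 8 19 5 7-3 18 4 28 6 10-2 7 2 25 80 1 0-18-13-15-2-6-4-35-10-11-18-14-9-21z"/><path d="M349 360l-9 7-7 9-36 21-6 12 0 16 6 6 5 3 17-2 8 12 8 1 7 7 6 12 47 0 3-11 1-34-1-14-4-9 1-10-3-12-2-3-5 3-21-2z"/><path d="M463 16l-64 0-12 23 3 10 14 13 5 9 0 25 5 14 0 7-8 15-2 12 6 18 20-11 15-15 17-5-6-8-4-12 0-24 4-27 8-8z"/><path d="M246 16l-113 0 0 10 11 13 7 1 10 12 12 0 8-6 5 0 7 10 16 14 11 0 10-8 14 1 7-2 2-13 6-8-10-12z"/><path d="M295 386l-16 4-13 14-3 10-10 12-5 28-4 4-6 2-13-2-15-12 1 17 136 1-5-12-7-7-8-1-8-12-17 2-10-7-1-18 10-16z"/><path d="M153 126l-21 18-2 20 4 11 26 21 22 8 8-32-4-22-6-7-23-9z"/><path d="M20 146l-4 0 1 71 5-1 11-8 24-19 8-9 6-15-1-8-10-7-29-1z"/><path d="M252 427l-34 3-7 2-6 7 4 6 14 12 15 3 10-6z"/>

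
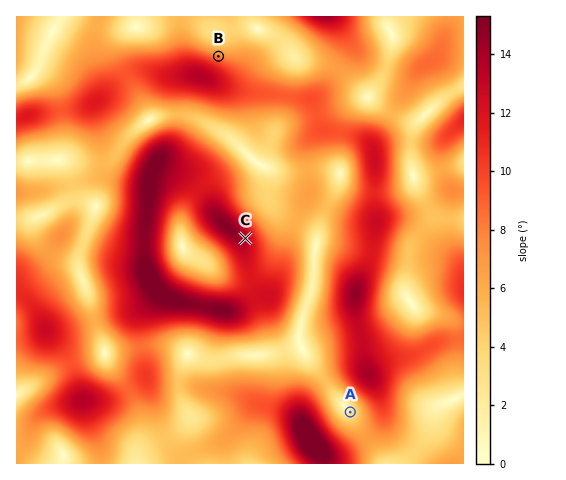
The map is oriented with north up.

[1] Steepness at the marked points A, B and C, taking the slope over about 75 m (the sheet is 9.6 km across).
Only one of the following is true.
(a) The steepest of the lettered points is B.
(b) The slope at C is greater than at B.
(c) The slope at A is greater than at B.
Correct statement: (b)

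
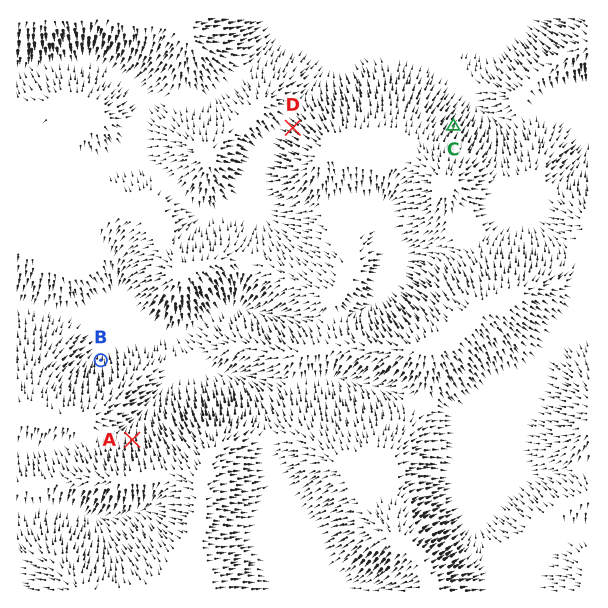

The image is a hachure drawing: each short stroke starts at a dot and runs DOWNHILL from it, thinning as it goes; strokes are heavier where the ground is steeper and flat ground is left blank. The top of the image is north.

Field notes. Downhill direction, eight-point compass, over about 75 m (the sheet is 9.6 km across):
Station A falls N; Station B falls N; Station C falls NE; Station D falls NW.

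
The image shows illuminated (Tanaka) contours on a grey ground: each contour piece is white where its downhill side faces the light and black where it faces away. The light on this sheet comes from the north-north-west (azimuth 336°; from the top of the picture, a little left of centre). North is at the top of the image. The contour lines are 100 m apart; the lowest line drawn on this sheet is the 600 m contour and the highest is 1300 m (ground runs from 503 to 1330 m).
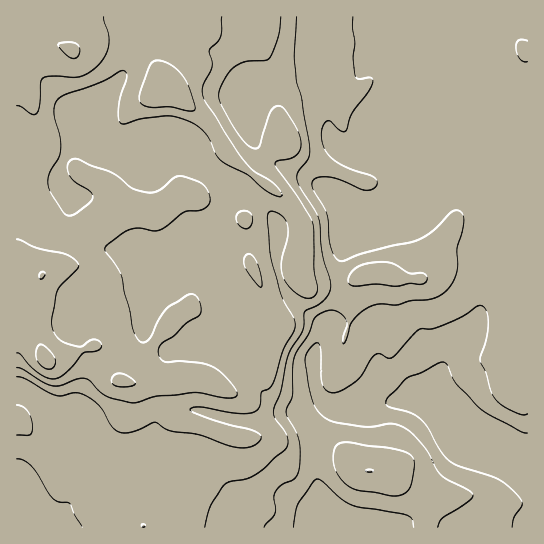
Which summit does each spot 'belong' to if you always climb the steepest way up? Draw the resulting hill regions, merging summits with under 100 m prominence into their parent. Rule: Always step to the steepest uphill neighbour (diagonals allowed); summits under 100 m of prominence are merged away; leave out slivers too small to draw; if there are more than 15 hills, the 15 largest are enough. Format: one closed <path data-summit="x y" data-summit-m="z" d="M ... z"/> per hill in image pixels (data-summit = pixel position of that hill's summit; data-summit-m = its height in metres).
<path data-summit="46 359" data-summit-m="1330" d="M527 16l-217 0-2 6 1 19 8 7 7 3-11 8-4 10 0 6-3 5-28 7-19 0-4 6-8 29 8 21 10 14-24 32-26-14-16-19-25-11-9 0-7 4-31-1-6 3-18 0-8-6-6-9-8-3-5 2-16 32 0 6 4 8 0 10 5 12-1 10-7 12-7 3-9-1-23-12-6 0 0 174 14 4 13 12 13 36 23 36-6 18-17 27-1 6 260 0 1-15 4-14-5-50-4-18 6-12 13-11 43 3 16-8 22-7 24 0 19 19 17 13 34 13 18 15 5 1z"/><path data-summit="71 51" data-summit-m="1307" d="M309 16l-292 0-1 198 6 1 23 12 9 1 7-3 8-16 0-6-5-12 0-10-4-8 1-10 15-28 2-2 9 3 4-2 4-23 4-8 24-28 8-26 11-22 16 5 4 5 12 7 24 1 29 12 9 9 5 15 4 3 33 3 28-7 3-5 0-6 4-10 11-8-7-3-8-7z"/><path data-summit="370 471" data-summit-m="901" d="M435 396l-24 0-22 7-16 8-43-3-13 11-6 12 4 18 5 50-4 14 1 15 211-1 0-69-23-17-24-8-14-8z"/><path data-summit="170 87" data-summit-m="1291" d="M146 27l-5 0-8 15-10 33-24 28-6 12 0 12-4 10 6 8 8 6 18 0 6-3 31 1 7-4 9 0 27 12-4-12 46-26 16-33-14-2-4-3-5-15-9-9-29-12-24-1-12-7-4-5z"/><path data-summit="17 419" data-summit-m="1054" d="M21 389l-5 1 0 112 6 1 13 8 15 17 4 0 19-33 6-18-28-47-6-21-10-12z"/>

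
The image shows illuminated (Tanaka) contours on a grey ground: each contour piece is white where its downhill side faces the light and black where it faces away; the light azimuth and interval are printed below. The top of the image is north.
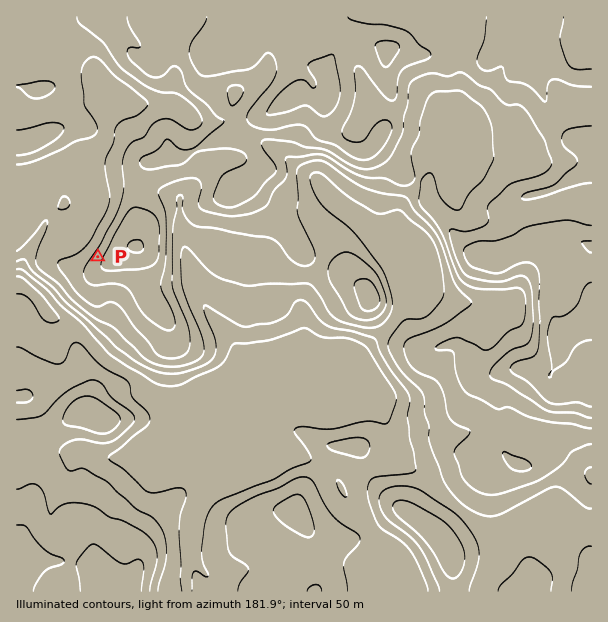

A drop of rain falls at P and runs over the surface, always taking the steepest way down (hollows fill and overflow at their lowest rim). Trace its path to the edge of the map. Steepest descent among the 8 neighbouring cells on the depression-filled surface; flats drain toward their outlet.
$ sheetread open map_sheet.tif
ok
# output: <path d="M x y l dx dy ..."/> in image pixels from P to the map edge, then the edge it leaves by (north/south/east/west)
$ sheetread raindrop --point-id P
<path d="M98 257l-23-23 0-12-1-1 0-3-6-6 0-2-12 0-9 9-6 14-3 3-5 9-3 3-1 4-3 3-2 6-1 2 0 3-2 1 0 12-4 5"/>
exit: west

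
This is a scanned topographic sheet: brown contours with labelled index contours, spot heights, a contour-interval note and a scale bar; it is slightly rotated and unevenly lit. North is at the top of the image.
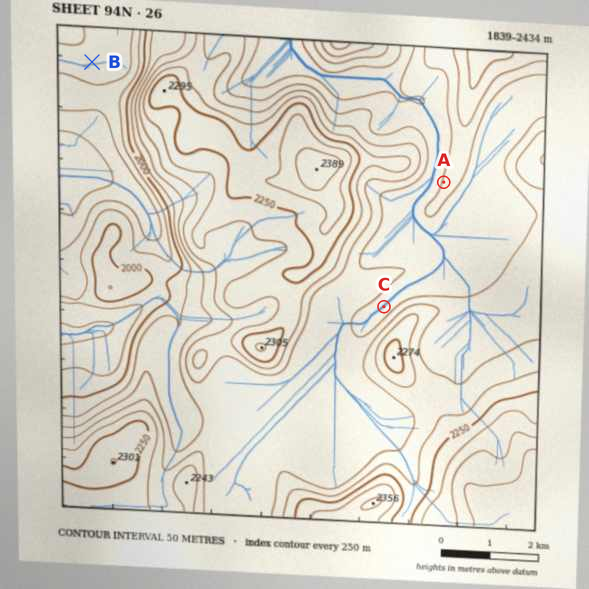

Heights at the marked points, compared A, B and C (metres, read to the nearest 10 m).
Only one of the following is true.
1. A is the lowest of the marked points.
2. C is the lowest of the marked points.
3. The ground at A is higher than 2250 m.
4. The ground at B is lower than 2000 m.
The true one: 4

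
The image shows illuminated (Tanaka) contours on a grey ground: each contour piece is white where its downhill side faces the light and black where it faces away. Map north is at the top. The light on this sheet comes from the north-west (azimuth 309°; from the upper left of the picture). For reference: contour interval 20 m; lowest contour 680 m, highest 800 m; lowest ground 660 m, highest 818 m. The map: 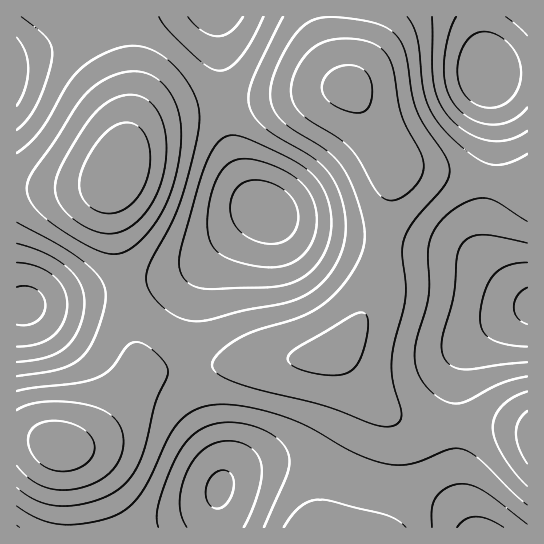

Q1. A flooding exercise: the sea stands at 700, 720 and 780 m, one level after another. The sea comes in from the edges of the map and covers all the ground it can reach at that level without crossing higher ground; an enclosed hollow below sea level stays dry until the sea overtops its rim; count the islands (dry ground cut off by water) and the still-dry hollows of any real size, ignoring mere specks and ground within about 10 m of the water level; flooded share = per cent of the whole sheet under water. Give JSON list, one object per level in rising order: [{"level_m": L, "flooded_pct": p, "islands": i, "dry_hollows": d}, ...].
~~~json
[{"level_m": 700, "flooded_pct": 8, "islands": 0, "dry_hollows": 1}, {"level_m": 720, "flooded_pct": 18, "islands": 0, "dry_hollows": 1}, {"level_m": 780, "flooded_pct": 87, "islands": 2, "dry_hollows": 0}]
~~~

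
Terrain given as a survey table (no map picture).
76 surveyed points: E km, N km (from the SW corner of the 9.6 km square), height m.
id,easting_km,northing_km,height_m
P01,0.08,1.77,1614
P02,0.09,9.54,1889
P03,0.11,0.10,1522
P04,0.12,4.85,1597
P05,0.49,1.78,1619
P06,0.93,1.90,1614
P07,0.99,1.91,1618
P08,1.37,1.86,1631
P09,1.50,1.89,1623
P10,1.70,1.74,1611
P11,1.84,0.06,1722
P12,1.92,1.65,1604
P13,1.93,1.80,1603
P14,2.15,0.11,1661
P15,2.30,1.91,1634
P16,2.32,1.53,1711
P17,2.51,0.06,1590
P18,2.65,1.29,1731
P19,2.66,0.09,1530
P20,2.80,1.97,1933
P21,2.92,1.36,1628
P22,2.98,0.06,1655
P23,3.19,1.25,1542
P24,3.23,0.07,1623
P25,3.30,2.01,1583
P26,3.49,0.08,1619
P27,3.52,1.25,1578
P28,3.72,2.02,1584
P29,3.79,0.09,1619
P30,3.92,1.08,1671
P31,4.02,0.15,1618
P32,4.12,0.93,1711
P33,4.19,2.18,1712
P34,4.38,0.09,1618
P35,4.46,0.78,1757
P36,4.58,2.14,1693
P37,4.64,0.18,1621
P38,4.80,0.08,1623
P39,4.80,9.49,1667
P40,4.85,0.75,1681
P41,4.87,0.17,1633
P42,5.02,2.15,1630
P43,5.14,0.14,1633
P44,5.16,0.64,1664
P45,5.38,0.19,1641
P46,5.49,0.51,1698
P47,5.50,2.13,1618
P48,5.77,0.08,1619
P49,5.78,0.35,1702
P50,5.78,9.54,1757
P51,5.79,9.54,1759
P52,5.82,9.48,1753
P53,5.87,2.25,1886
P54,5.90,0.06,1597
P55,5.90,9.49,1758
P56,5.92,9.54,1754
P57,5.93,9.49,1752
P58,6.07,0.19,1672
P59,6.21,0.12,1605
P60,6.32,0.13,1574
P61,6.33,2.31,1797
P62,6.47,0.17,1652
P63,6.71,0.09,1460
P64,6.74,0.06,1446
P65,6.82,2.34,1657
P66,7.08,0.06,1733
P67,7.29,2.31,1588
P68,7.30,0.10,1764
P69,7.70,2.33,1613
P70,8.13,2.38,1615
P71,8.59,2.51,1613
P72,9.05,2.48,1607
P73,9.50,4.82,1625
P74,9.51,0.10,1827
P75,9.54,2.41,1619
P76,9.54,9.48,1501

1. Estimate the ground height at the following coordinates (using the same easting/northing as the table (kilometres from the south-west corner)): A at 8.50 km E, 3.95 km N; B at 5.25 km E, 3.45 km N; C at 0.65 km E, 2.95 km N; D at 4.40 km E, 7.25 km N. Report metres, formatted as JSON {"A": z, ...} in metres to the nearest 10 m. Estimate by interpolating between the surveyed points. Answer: {"A": 1600, "B": 1850, "C": 1600, "D": 1730}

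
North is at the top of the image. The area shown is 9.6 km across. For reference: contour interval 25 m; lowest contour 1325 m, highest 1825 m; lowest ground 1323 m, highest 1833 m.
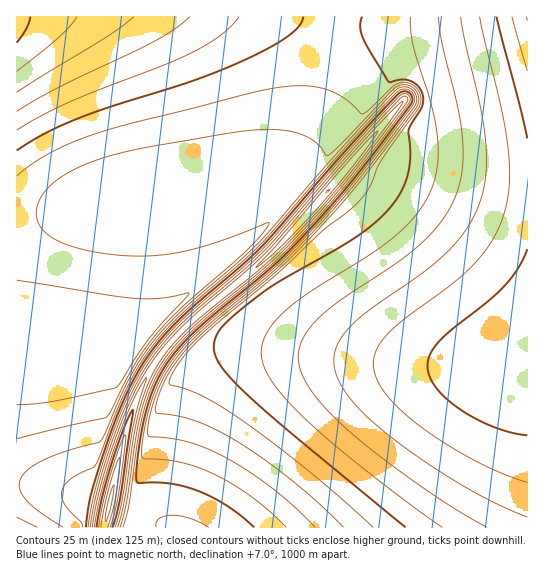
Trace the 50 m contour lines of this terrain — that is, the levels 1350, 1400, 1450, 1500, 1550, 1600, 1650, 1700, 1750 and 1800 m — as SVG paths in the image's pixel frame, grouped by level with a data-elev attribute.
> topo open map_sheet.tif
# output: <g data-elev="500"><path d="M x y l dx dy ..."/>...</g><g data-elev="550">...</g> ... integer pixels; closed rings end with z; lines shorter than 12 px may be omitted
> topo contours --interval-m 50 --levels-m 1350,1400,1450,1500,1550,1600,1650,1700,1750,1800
<g data-elev="1350"><path d="M527 71l-15-54"/></g><g data-elev="1400"><path d="M527 482l-25-9-27-12-28-16-26-18-20-17-14-15-10-14-3-14 1-14 10-16 16-15 49-36 23-20 19-25 12-27 4-16 1-16-1-37-7-39-21-89"/><path d="M77 17l-19 21-41 33"/></g><g data-elev="1450"><path d="M487 527l-32-18-34-23-41-29-31-26-21-20-15-18-11-18-4-14 1-10 3-10 5-10 9-10 22-19 56-37 25-20 22-23 14-25 5-14 2-14 0-32-5-32-15-63-4-25"/><path d="M190 17l-15 12-20 12-96 46-42 24"/></g><g data-elev="1500"><path d="M406 527l-112-92-46-40-26-28-6-9-2-9 1-8 3-8 16-18 40-30 67-38 26-18 23-21 14-22 4-12 2-13-1-31 13-23 1-12-4-8-8-6-8-1-13 2-2-1-25-43-3-11 2-10"/><path d="M303 17l-4 9-10 9-17 11-23 12-55 22-116 38-33 16-28 17"/></g><g data-elev="1550"><path d="M344 527l-49-44-53-39-39-20-22-7-24-4-2-4 4-16 7-15 9-15 11-13 24-24 56-46 24-21 46-49 33-40 48-64 2-7-2-6-4-6-6-2-6 0-7 4-53 55-14 12-12-14-17-9-21-3-28 1-96 15-40 9-36 13-15 8-11 9-9 10-5 11 0 11 4 10 8 8 11 7 17 6 20 4 40 4 37-3 36-9 57-21 2 0-7 11-15 16-62 55-29 29-22 31-27 51-90 23"/><path d="M17 517l20 10"/></g><g data-elev="1600"><path d="M286 527l-15-14-18-15-20-13-19-11-17-7-16-5-18-2-20-1-1-4 0-10 7-35 6-19 7-16 9-14 11-14 25-24 78-65 38-40 34-40 56-73 2-4-1-6-7-6-6 1-6 4-53 57-79 91-21 20-60 52-17 17-15 18-13 20-12 22-30 74-23 13-9 11-1 6 2 8 6 8 11 10 2 6"/></g><g data-elev="1650"><path d="M123 527l6-24 8-60 6-29 9-28 12-23 12-16 16-16 81-68 47-48 37-44 51-66 2-6-3-5-4 0-3 1-22 23-115 130-79 70-17 17-14 18-20 32-18 42-19 59-8 41"/><path d="M209 527l-19-9-17-3-8 1-6 2-3 4 0 5"/></g><g data-elev="1700"><path d="M118 527l6-26 9-63 6-28 9-27 13-24 13-16 16-16 77-64 36-36 50-57 50-68-1-1-7 6-33 36-95 108-22 21-57 49-18 18-13 16-20 33-18 41-18 54-9 44"/></g><g data-elev="1750"><path d="M113 527l8-32 12-85-10 19-12 37-9 33-6 28"/></g><g data-elev="1800"><path d="M108 527l9-36 3-25-1-8-10 31-8 38"/></g>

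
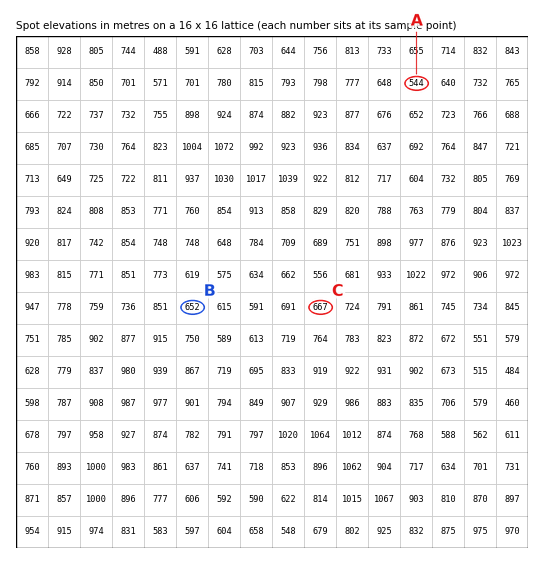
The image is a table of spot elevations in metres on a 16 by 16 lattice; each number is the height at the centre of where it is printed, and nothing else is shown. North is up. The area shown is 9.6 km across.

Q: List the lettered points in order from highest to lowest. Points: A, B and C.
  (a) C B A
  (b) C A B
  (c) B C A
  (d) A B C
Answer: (a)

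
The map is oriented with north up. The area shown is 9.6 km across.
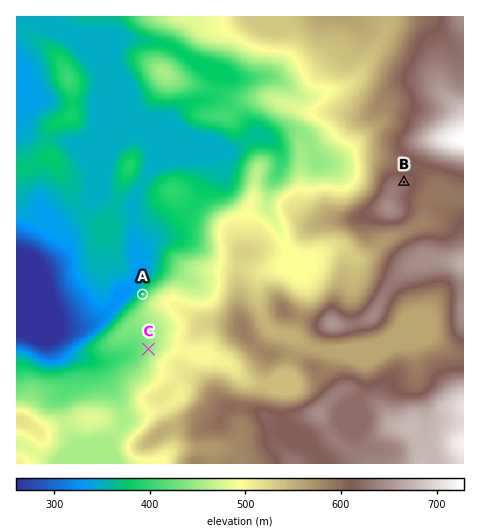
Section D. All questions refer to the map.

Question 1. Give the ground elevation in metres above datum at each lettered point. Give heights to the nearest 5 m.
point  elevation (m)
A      390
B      625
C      440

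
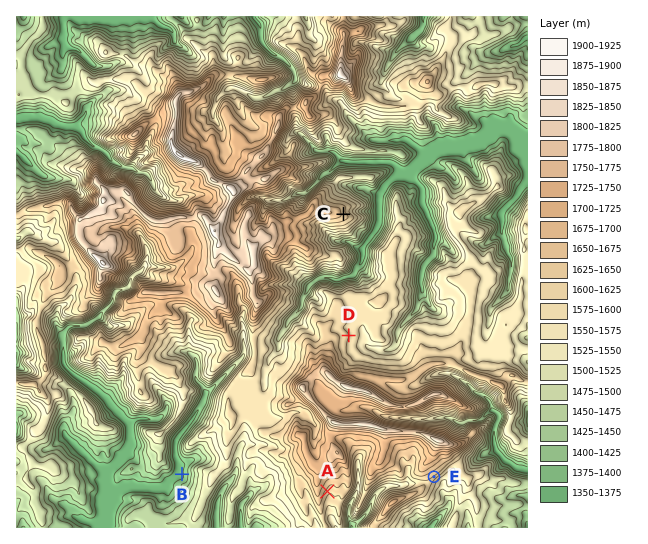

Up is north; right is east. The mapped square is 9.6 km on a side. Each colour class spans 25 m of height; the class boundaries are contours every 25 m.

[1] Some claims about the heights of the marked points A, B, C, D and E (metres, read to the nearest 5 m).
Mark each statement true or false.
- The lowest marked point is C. false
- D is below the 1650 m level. true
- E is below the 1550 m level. false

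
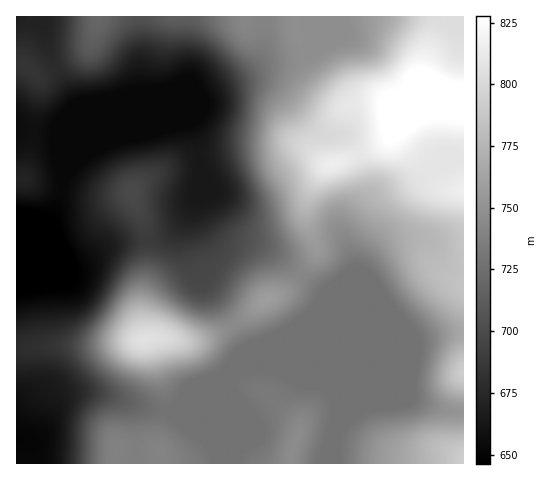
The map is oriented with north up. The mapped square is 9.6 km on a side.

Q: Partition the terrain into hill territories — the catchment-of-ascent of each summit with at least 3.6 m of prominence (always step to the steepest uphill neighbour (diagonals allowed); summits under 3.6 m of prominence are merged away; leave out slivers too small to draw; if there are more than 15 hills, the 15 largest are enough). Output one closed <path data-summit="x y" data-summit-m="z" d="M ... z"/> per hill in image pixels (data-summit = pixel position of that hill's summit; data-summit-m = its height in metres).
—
<path data-summit="463 99" data-summit-m="837" d="M463 16l-323 0 2 27-1 47-12 27-17 17 90-36 21-13 27-12 17-11 27-4 26-14 21-8 7 0 23 14 28 34 27 24 5 14 5 24 5 9-4 9 19-8 7 0z"/><path data-summit="143 341" data-summit-m="806" d="M189 211l-14 17-13 8-49 8-36 22-16 1-32-11-13 0 1 184 9 2 8-2 14-17 9-20 5-5 13-5 27 1 36 12 31 7 9-8 10-15 37-17 21-24-15-28-24-34-11-13-8-15-5-25z"/><path data-summit="333 164" data-summit-m="815" d="M257 84l-27 4-21 11-93 37-12 8 84-22 12 38-1 27 8 23 10 15 17 15 19 4 17 6 55 45 31-25-4-14-9-21 0-7 5-13 17-20 2-6-5-25-6-17-10-11-26-3-14-11-26-28-14-8z"/><path data-summit="398 116" data-summit-m="837" d="M348 36l-7 0-21 8-26 14-27 4-17 11-27 12-21 13-84 34-10 7 126-52 23-3 19 7 37 37 15 7 18 1 12 16 9 29 0 8-2 6-17 20-5 13 0 7 13 35 1-24 15-22 9-20 9-8 42-26 6-8 3-7-5-9-5-24-5-14-27-24-28-34z"/><path data-summit="131 192" data-summit-m="699" d="M188 122l-49 14-30 6-25 15-20 22-5 22-8 16-19 21-16 8 0 9 23 4 22 8 12 0 16-7 24-16 41-5 15-6 15-15 14-22 2-36z"/><path data-summit="295 441" data-summit-m="746" d="M276 368l-37 2-35 14-17 8-17 21 11 11 20 12 9 9 6 10 1 9 116 0 0-36 4-14 0-11-4-8-7-8-10-5z"/><path data-summit="98 17" data-summit-m="720" d="M139 16l-103 1 7 7 11 42 22 38-14 34 0 40 1 2 15-18 18-12 33-33 5-9 7-18 1-47z"/><path data-summit="267 299" data-summit-m="759" d="M199 180l-1 17-14 30-1 12 2 13 8 19 38 50 15 30 39-18 13-8 14-12 12-20-54-43-17-6-16-3-8-3-12-13-8-12z"/><path data-summit="463 463" data-summit-m="793" d="M347 372l-57 0 36 15 10 12 1 15-4 14 1 36 130-1-1-51-11 0-27-8z"/><path data-summit="161 452" data-summit-m="739" d="M96 393l-26 1-8 4-5 5-17 30-12 9 3 4 4 18 182-1-1-8-6-10-9-9-20-12-12-11z"/><path data-summit="463 190" data-summit-m="816" d="M463 156l-7 0-18 8-22 18-26 14-9 8-9 20-15 22 0 24-16 12 21-8 11-16 16-13 17-6 17 0 9 7 15 18 7 3 10-1z"/><path data-summit="463 372" data-summit-m="793" d="M463 332l-19 1-28 7-73 31-54 0 58 1 78 32 27 8 11 0z"/><path data-summit="27 67" data-summit-m="684" d="M35 16l-19 1 0 113 39 4 5 11 1 25 1-32 14-34-22-38-11-42z"/><path data-summit="22 179" data-summit-m="672" d="M25 130l-9 1 1 115 15-8 19-21 7-13 5-19-3-40-3-9-5-3z"/>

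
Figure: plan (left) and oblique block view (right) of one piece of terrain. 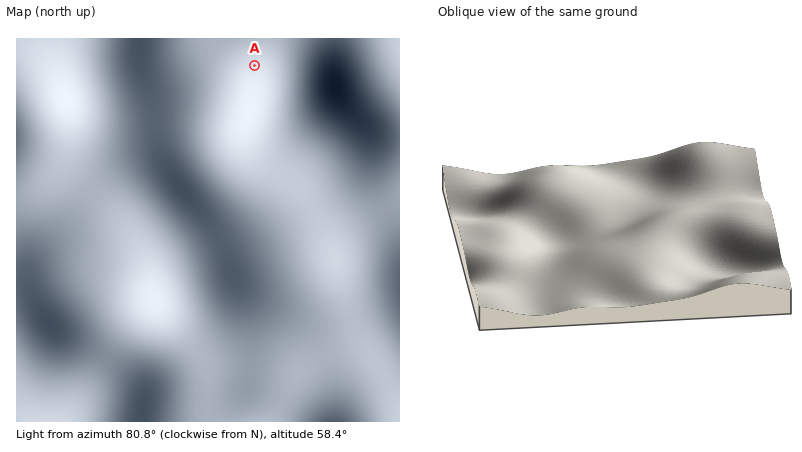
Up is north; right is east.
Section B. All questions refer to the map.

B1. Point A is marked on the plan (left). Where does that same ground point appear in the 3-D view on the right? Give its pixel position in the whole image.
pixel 755 243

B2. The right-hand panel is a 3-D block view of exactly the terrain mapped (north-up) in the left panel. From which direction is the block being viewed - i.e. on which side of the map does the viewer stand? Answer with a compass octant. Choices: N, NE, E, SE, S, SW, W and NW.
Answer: E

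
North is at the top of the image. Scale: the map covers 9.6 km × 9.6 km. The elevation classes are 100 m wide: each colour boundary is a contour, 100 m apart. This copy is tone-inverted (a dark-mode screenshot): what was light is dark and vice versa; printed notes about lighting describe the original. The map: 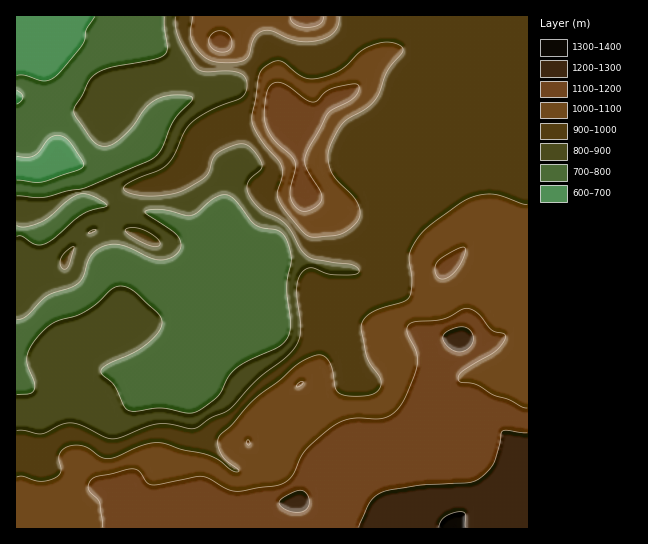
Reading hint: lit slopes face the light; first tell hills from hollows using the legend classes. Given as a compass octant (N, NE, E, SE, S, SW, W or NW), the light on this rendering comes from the N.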